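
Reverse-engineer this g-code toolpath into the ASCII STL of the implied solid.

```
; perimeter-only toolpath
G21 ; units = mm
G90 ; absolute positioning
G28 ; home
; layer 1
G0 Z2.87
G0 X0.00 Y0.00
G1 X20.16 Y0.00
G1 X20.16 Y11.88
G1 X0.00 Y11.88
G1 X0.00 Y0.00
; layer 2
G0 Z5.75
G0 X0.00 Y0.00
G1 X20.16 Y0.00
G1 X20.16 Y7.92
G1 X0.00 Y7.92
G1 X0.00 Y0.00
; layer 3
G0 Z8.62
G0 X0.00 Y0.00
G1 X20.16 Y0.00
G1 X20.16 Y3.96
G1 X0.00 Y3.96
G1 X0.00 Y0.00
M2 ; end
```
solid part
  facet normal 0.0000 0.0000 -1.0000
    outer loop
      vertex 20.16 15.84 0.00
      vertex 20.16 0.00 0.00
      vertex 0.00 0.00 0.00
    endloop
  endfacet
  facet normal 0.0000 0.0000 -1.0000
    outer loop
      vertex 0.00 15.84 0.00
      vertex 20.16 15.84 0.00
      vertex 0.00 0.00 0.00
    endloop
  endfacet
  facet normal 0.0000 -1.0000 0.0000
    outer loop
      vertex 0.00 0.00 0.00
      vertex 20.16 0.00 0.00
      vertex 20.16 0.00 11.49
    endloop
  endfacet
  facet normal 0.0000 -1.0000 0.0000
    outer loop
      vertex 0.00 0.00 0.00
      vertex 20.16 0.00 11.49
      vertex 0.00 0.00 11.49
    endloop
  endfacet
  facet normal 0.0000 0.5872 0.8095
    outer loop
      vertex 0.00 0.00 11.49
      vertex 20.16 0.00 11.49
      vertex 20.16 15.84 0.00
    endloop
  endfacet
  facet normal 0.0000 0.5872 0.8095
    outer loop
      vertex 0.00 0.00 11.49
      vertex 20.16 15.84 0.00
      vertex 0.00 15.84 0.00
    endloop
  endfacet
  facet normal -1.0000 0.0000 0.0000
    outer loop
      vertex 0.00 0.00 11.49
      vertex 0.00 15.84 0.00
      vertex 0.00 0.00 0.00
    endloop
  endfacet
  facet normal 1.0000 0.0000 0.0000
    outer loop
      vertex 20.16 0.00 0.00
      vertex 20.16 15.84 0.00
      vertex 20.16 0.00 11.49
    endloop
  endfacet
endsolid part

The G0 Z moves step by Δz≈2.87 mm. The G1 loops shrink linearly with z, so the solid tapers from its base footprint up to z≈11.5. Closing with a flat bottom cap and the tapered top and triangulating gives 8 facets — a wedge (ramp): 20.2 × 15.8 mm base, rising to 11.5 mm along the y=0 edge and sloping linearly to z=0 at y=15.8.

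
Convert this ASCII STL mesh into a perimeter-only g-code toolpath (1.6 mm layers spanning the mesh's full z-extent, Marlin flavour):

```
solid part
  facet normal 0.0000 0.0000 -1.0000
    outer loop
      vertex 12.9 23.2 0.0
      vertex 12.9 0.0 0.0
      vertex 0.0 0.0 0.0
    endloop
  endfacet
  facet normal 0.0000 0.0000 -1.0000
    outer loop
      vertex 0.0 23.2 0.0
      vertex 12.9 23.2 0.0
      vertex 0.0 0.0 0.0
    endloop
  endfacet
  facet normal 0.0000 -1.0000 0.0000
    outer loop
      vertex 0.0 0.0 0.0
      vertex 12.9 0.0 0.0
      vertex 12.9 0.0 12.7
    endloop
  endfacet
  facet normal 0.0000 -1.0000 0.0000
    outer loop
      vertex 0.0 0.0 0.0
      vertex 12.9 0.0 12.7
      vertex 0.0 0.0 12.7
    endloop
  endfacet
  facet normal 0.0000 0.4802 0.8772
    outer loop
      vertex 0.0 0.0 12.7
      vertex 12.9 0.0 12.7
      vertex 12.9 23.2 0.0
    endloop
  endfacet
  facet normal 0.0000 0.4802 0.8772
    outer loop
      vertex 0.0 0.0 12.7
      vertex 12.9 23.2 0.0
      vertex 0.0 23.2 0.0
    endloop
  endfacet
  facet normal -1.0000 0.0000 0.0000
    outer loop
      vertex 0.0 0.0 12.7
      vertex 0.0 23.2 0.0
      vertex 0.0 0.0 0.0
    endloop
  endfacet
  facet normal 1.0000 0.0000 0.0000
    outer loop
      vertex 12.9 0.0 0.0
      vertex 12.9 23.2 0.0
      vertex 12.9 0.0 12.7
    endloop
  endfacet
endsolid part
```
; perimeter-only toolpath
G21 ; units = mm
G90 ; absolute positioning
G28 ; home
; layer 1
G0 Z1.6
G0 X0.0 Y0.0
G1 X12.9 Y0.0
G1 X12.9 Y20.3
G1 X0.0 Y20.3
G1 X0.0 Y0.0
; layer 2
G0 Z3.2
G0 X0.0 Y0.0
G1 X12.9 Y0.0
G1 X12.9 Y17.4
G1 X0.0 Y17.4
G1 X0.0 Y0.0
; layer 3
G0 Z4.8
G0 X0.0 Y0.0
G1 X12.9 Y0.0
G1 X12.9 Y14.5
G1 X0.0 Y14.5
G1 X0.0 Y0.0
; layer 4
G0 Z6.3
G0 X0.0 Y0.0
G1 X12.9 Y0.0
G1 X12.9 Y11.6
G1 X0.0 Y11.6
G1 X0.0 Y0.0
; layer 5
G0 Z7.9
G0 X0.0 Y0.0
G1 X12.9 Y0.0
G1 X12.9 Y8.7
G1 X0.0 Y8.7
G1 X0.0 Y0.0
; layer 6
G0 Z9.5
G0 X0.0 Y0.0
G1 X12.9 Y0.0
G1 X12.9 Y5.8
G1 X0.0 Y5.8
G1 X0.0 Y0.0
; layer 7
G0 Z11.1
G0 X0.0 Y0.0
G1 X12.9 Y0.0
G1 X12.9 Y2.9
G1 X0.0 Y2.9
G1 X0.0 Y0.0
M2 ; end

The solid is a wedge (ramp): 12.9 × 23.2 mm base, rising to 12.7 mm along the y=0 edge and sloping linearly to z=0 at y=23.2. Slicing at Δz = 1.6 mm — 8 equal slices spanning the solid's height, so layer i sits at z = i·h/8 — gives 7 non-empty perimeters. Each is a 4-segment closed polygon; G0 lifts to the layer z and rapids to the start vertex, then G1 traces the edges. The cross-section shrinks linearly with z (the slice at the apex is degenerate and omitted).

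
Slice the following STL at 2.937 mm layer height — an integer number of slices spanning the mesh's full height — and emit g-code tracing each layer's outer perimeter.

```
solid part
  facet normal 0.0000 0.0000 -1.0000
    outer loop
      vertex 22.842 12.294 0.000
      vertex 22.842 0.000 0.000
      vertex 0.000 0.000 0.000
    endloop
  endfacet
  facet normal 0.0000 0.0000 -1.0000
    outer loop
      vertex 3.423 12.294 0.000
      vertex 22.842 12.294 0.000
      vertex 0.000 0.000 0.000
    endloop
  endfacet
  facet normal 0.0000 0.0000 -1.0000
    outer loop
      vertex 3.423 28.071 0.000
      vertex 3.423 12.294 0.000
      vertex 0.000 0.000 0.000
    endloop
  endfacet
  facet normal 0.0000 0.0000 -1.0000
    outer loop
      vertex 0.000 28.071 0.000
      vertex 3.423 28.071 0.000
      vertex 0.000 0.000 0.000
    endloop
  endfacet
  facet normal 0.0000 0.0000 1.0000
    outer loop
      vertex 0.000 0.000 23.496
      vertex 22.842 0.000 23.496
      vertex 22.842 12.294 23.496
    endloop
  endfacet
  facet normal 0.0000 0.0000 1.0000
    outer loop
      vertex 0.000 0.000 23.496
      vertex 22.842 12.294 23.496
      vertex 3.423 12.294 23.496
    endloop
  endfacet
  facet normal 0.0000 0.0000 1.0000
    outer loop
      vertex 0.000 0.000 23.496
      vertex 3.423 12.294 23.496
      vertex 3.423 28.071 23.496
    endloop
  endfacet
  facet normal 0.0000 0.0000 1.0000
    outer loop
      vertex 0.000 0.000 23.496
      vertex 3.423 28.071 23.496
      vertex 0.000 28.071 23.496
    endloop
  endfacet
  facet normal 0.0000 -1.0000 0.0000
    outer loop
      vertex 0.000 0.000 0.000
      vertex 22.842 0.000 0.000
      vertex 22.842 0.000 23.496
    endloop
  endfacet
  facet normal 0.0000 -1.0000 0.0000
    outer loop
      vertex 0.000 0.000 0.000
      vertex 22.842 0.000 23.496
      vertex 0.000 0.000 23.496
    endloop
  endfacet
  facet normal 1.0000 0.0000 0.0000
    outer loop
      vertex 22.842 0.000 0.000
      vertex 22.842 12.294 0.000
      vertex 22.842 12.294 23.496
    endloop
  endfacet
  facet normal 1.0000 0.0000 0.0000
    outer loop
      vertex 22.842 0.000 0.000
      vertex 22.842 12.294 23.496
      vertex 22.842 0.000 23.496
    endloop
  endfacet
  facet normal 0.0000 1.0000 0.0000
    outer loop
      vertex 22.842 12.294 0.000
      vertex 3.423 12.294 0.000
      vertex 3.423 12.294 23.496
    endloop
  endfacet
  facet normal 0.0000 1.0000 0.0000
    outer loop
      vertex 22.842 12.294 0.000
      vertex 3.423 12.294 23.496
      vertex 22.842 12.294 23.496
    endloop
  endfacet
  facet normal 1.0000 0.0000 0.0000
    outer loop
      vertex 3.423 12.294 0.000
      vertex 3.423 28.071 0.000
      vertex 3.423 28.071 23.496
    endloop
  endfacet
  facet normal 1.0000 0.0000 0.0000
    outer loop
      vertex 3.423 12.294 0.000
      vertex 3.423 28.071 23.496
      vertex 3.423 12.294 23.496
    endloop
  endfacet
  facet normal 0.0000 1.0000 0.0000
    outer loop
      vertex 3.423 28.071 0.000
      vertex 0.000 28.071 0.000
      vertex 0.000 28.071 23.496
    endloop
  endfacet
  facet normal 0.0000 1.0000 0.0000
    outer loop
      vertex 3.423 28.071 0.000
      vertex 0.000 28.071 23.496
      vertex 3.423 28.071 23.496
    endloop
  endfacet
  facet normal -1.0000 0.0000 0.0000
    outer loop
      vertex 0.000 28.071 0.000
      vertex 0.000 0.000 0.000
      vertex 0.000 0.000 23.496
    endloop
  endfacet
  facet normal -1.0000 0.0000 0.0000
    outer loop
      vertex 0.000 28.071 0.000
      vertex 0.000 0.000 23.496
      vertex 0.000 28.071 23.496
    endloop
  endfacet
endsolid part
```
; perimeter-only toolpath
G21 ; units = mm
G90 ; absolute positioning
G28 ; home
; layer 1
G0 Z2.937
G0 X0.000 Y0.000
G1 X22.842 Y0.000
G1 X22.842 Y12.294
G1 X3.423 Y12.294
G1 X3.423 Y28.071
G1 X0.000 Y28.071
G1 X0.000 Y0.000
; layer 2
G0 Z5.874
G0 X0.000 Y0.000
G1 X22.842 Y0.000
G1 X22.842 Y12.294
G1 X3.423 Y12.294
G1 X3.423 Y28.071
G1 X0.000 Y28.071
G1 X0.000 Y0.000
; layer 3
G0 Z8.811
G0 X0.000 Y0.000
G1 X22.842 Y0.000
G1 X22.842 Y12.294
G1 X3.423 Y12.294
G1 X3.423 Y28.071
G1 X0.000 Y28.071
G1 X0.000 Y0.000
; layer 4
G0 Z11.748
G0 X0.000 Y0.000
G1 X22.842 Y0.000
G1 X22.842 Y12.294
G1 X3.423 Y12.294
G1 X3.423 Y28.071
G1 X0.000 Y28.071
G1 X0.000 Y0.000
; layer 5
G0 Z14.685
G0 X0.000 Y0.000
G1 X22.842 Y0.000
G1 X22.842 Y12.294
G1 X3.423 Y12.294
G1 X3.423 Y28.071
G1 X0.000 Y28.071
G1 X0.000 Y0.000
; layer 6
G0 Z17.622
G0 X0.000 Y0.000
G1 X22.842 Y0.000
G1 X22.842 Y12.294
G1 X3.423 Y12.294
G1 X3.423 Y28.071
G1 X0.000 Y28.071
G1 X0.000 Y0.000
; layer 7
G0 Z20.559
G0 X0.000 Y0.000
G1 X22.842 Y0.000
G1 X22.842 Y12.294
G1 X3.423 Y12.294
G1 X3.423 Y28.071
G1 X0.000 Y28.071
G1 X0.000 Y0.000
; layer 8
G0 Z23.496
G0 X0.000 Y0.000
G1 X22.842 Y0.000
G1 X22.842 Y12.294
G1 X3.423 Y12.294
G1 X3.423 Y28.071
G1 X0.000 Y28.071
G1 X0.000 Y0.000
M2 ; end

The solid is an L-shaped prism: outer 22.8 × 28.1 mm, arm thicknesses ≈ 12.3 mm (horizontal) and 3.42 mm (vertical), extruded 23.5 mm in z. Slicing at Δz = 2.937 mm — 8 equal slices spanning the solid's height, so layer i sits at z = i·h/8 — gives 8 non-empty perimeters. Each is a 6-segment closed polygon; G0 lifts to the layer z and rapids to the start vertex, then G1 traces the edges.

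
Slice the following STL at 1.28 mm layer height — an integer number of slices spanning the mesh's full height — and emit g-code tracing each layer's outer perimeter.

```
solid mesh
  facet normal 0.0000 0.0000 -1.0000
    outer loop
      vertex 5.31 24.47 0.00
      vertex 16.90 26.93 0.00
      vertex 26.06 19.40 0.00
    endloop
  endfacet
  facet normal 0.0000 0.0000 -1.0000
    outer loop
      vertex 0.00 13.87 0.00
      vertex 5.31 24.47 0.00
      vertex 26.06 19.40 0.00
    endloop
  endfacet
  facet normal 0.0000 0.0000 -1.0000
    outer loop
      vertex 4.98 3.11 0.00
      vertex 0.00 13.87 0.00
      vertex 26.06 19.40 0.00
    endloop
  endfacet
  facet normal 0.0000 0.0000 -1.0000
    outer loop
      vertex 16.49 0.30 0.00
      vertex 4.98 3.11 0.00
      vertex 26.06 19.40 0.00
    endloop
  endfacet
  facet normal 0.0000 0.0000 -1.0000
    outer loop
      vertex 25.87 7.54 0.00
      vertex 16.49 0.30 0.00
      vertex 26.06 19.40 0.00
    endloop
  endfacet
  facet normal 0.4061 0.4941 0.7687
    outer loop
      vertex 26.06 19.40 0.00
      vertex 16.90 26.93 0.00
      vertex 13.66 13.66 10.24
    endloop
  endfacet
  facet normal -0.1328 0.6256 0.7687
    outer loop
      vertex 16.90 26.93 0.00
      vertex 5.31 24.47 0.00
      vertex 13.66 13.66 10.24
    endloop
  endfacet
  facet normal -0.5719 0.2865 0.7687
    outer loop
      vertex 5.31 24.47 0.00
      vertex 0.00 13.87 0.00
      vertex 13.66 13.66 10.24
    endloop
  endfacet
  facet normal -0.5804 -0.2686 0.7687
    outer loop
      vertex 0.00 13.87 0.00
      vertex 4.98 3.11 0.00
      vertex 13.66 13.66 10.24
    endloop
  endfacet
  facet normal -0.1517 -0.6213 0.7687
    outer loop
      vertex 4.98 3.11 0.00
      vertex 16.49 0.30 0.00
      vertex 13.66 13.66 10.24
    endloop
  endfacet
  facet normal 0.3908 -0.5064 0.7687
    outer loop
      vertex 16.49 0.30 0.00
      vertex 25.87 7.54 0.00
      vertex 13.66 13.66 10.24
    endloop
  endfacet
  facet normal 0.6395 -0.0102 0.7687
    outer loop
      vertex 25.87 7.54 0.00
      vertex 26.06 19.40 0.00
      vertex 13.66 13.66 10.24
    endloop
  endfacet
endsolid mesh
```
; perimeter-only toolpath
G21 ; units = mm
G90 ; absolute positioning
G28 ; home
; layer 1
G0 Z1.28
G0 X24.51 Y18.68
G1 X16.49 Y25.27
G1 X6.35 Y23.12
G1 X1.71 Y13.84
G1 X6.06 Y4.43
G1 X16.14 Y1.97
G1 X24.34 Y8.30
G1 X24.51 Y18.68
; layer 2
G0 Z2.56
G0 X22.96 Y17.96
G1 X16.09 Y23.61
G1 X7.40 Y21.77
G1 X3.42 Y13.82
G1 X7.15 Y5.75
G1 X15.78 Y3.64
G1 X22.82 Y9.07
G1 X22.96 Y17.96
; layer 3
G0 Z3.84
G0 X21.41 Y17.25
G1 X15.69 Y21.95
G1 X8.44 Y20.42
G1 X5.12 Y13.79
G1 X8.24 Y7.07
G1 X15.43 Y5.31
G1 X21.29 Y9.84
G1 X21.41 Y17.25
; layer 4
G0 Z5.12
G0 X19.86 Y16.53
G1 X15.28 Y20.30
G1 X9.48 Y19.06
G1 X6.83 Y13.77
G1 X9.32 Y8.38
G1 X15.07 Y6.98
G1 X19.77 Y10.60
G1 X19.86 Y16.53
; layer 5
G0 Z6.40
G0 X18.31 Y15.81
G1 X14.88 Y18.64
G1 X10.53 Y17.71
G1 X8.54 Y13.74
G1 X10.40 Y9.70
G1 X14.72 Y8.65
G1 X18.24 Y11.37
G1 X18.31 Y15.81
; layer 6
G0 Z7.68
G0 X16.76 Y15.10
G1 X14.47 Y16.98
G1 X11.57 Y16.36
G1 X10.25 Y13.71
G1 X11.49 Y11.02
G1 X14.37 Y10.32
G1 X16.71 Y12.13
G1 X16.76 Y15.10
; layer 7
G0 Z8.96
G0 X15.21 Y14.38
G1 X14.07 Y15.32
G1 X12.62 Y15.01
G1 X11.95 Y13.69
G1 X12.58 Y12.34
G1 X14.01 Y11.99
G1 X15.19 Y12.90
G1 X15.21 Y14.38
M2 ; end

The solid is a regular 7-sided pyramid, base circumscribed radius ≈ 13.7 mm, apex at z ≈ 10.2 mm. Slicing at Δz = 1.28 mm — 8 equal slices spanning the solid's height, so layer i sits at z = i·h/8 — gives 7 non-empty perimeters. Each is a 7-segment closed polygon; G0 lifts to the layer z and rapids to the start vertex, then G1 traces the edges. The cross-section shrinks linearly with z (the slice at the apex is degenerate and omitted).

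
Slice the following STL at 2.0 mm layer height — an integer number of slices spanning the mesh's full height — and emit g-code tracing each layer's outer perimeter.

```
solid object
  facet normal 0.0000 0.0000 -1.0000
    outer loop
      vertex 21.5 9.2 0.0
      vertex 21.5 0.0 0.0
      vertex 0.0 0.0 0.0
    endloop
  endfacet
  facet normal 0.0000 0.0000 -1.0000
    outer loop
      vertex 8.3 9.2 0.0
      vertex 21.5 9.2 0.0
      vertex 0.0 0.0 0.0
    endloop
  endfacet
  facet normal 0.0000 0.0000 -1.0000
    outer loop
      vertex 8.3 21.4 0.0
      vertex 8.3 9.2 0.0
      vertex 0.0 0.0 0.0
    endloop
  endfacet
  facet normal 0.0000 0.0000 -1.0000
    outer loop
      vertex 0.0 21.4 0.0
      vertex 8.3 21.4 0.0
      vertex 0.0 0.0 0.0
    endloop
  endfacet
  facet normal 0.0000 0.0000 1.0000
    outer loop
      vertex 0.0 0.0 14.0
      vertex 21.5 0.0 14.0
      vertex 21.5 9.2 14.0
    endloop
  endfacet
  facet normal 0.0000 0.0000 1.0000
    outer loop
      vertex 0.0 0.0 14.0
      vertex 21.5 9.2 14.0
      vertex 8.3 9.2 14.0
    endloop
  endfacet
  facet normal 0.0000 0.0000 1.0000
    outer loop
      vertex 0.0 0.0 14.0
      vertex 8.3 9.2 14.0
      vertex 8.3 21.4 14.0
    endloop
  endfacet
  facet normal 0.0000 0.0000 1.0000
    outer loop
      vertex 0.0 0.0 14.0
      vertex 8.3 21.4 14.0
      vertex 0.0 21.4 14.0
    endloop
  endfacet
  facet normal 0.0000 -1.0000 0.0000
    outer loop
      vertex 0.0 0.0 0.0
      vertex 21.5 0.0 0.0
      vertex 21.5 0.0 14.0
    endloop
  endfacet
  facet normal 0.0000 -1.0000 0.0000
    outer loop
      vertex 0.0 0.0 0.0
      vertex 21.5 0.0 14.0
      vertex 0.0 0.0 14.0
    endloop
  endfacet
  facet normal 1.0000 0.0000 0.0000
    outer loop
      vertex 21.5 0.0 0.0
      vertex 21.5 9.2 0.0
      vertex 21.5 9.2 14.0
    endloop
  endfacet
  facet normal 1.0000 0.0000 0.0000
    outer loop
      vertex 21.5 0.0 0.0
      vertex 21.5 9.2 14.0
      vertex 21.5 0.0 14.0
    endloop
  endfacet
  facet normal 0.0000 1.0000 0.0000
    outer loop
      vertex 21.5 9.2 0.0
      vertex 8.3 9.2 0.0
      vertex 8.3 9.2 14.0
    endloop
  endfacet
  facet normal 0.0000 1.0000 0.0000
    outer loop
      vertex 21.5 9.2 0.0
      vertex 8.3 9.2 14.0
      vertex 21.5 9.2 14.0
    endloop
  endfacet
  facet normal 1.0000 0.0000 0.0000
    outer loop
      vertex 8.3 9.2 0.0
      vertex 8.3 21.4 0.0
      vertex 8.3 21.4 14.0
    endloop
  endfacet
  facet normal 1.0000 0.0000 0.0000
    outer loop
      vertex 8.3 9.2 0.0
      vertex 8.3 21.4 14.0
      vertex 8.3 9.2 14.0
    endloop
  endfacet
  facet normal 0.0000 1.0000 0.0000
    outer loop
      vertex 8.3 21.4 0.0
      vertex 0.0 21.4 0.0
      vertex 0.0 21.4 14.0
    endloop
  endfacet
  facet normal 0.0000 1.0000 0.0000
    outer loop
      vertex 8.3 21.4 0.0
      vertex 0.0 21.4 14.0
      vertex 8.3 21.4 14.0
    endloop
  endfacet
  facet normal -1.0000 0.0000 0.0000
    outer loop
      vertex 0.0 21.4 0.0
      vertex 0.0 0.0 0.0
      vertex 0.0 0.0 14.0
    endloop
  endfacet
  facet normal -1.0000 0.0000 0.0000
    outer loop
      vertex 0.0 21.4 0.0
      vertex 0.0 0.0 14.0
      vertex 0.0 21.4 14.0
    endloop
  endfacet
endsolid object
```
; perimeter-only toolpath
G21 ; units = mm
G90 ; absolute positioning
G28 ; home
; layer 1
G0 Z2.0
G0 X0.0 Y0.0
G1 X21.5 Y0.0
G1 X21.5 Y9.2
G1 X8.3 Y9.2
G1 X8.3 Y21.4
G1 X0.0 Y21.4
G1 X0.0 Y0.0
; layer 2
G0 Z4.0
G0 X0.0 Y0.0
G1 X21.5 Y0.0
G1 X21.5 Y9.2
G1 X8.3 Y9.2
G1 X8.3 Y21.4
G1 X0.0 Y21.4
G1 X0.0 Y0.0
; layer 3
G0 Z6.0
G0 X0.0 Y0.0
G1 X21.5 Y0.0
G1 X21.5 Y9.2
G1 X8.3 Y9.2
G1 X8.3 Y21.4
G1 X0.0 Y21.4
G1 X0.0 Y0.0
; layer 4
G0 Z8.0
G0 X0.0 Y0.0
G1 X21.5 Y0.0
G1 X21.5 Y9.2
G1 X8.3 Y9.2
G1 X8.3 Y21.4
G1 X0.0 Y21.4
G1 X0.0 Y0.0
; layer 5
G0 Z10.0
G0 X0.0 Y0.0
G1 X21.5 Y0.0
G1 X21.5 Y9.2
G1 X8.3 Y9.2
G1 X8.3 Y21.4
G1 X0.0 Y21.4
G1 X0.0 Y0.0
; layer 6
G0 Z12.0
G0 X0.0 Y0.0
G1 X21.5 Y0.0
G1 X21.5 Y9.2
G1 X8.3 Y9.2
G1 X8.3 Y21.4
G1 X0.0 Y21.4
G1 X0.0 Y0.0
; layer 7
G0 Z14.0
G0 X0.0 Y0.0
G1 X21.5 Y0.0
G1 X21.5 Y9.2
G1 X8.3 Y9.2
G1 X8.3 Y21.4
G1 X0.0 Y21.4
G1 X0.0 Y0.0
M2 ; end

The solid is an L-shaped prism: outer 21.5 × 21.4 mm, arm thicknesses ≈ 9.2 mm (horizontal) and 8.3 mm (vertical), extruded 14 mm in z. Slicing at Δz = 2.0 mm — 7 equal slices spanning the solid's height, so layer i sits at z = i·h/7 — gives 7 non-empty perimeters. Each is a 6-segment closed polygon; G0 lifts to the layer z and rapids to the start vertex, then G1 traces the edges.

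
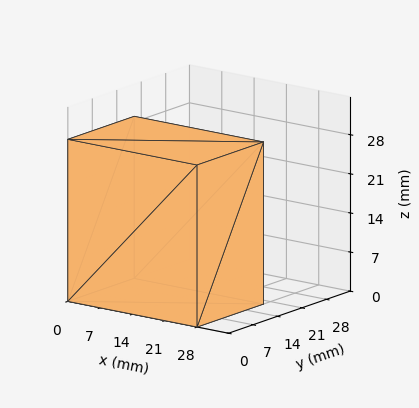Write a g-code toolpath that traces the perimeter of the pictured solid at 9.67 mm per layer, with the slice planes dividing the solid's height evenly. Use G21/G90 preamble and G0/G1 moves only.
Reading the render: the shape is a rectangular box, roughly 28 × 19 mm footprint and 29 mm tall (dimensions read to the nearest mm from the axis ticks). For the g-code, the solid's height is divided into equal slices at the stated Δz and each level perimeter traced with G1 moves after a G0 lift.

; perimeter-only toolpath
G21 ; units = mm
G90 ; absolute positioning
G28 ; home
; layer 1
G0 Z9.67
G0 X0.00 Y0.00
G1 X28.00 Y0.00
G1 X28.00 Y19.00
G1 X0.00 Y19.00
G1 X0.00 Y0.00
; layer 2
G0 Z19.33
G0 X0.00 Y0.00
G1 X28.00 Y0.00
G1 X28.00 Y19.00
G1 X0.00 Y19.00
G1 X0.00 Y0.00
; layer 3
G0 Z29.00
G0 X0.00 Y0.00
G1 X28.00 Y0.00
G1 X28.00 Y19.00
G1 X0.00 Y19.00
G1 X0.00 Y0.00
M2 ; end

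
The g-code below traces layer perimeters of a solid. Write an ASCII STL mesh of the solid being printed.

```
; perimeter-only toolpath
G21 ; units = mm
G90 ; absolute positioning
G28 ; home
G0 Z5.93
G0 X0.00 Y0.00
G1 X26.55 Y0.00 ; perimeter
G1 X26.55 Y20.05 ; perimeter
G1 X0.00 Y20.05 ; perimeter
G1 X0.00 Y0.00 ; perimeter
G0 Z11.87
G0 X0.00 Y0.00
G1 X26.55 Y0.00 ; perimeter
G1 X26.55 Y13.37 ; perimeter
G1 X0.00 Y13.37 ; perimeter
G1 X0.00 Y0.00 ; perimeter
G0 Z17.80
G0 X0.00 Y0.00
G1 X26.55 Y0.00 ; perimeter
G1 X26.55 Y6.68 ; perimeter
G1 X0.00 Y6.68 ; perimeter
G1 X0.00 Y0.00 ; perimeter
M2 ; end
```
solid part
  facet normal 0.0000 0.0000 -1.0000
    outer loop
      vertex 26.55 26.73 0.00
      vertex 26.55 0.00 0.00
      vertex 0.00 0.00 0.00
    endloop
  endfacet
  facet normal 0.0000 0.0000 -1.0000
    outer loop
      vertex 0.00 26.73 0.00
      vertex 26.55 26.73 0.00
      vertex 0.00 0.00 0.00
    endloop
  endfacet
  facet normal 0.0000 -1.0000 0.0000
    outer loop
      vertex 0.00 0.00 0.00
      vertex 26.55 0.00 0.00
      vertex 26.55 0.00 23.74
    endloop
  endfacet
  facet normal 0.0000 -1.0000 0.0000
    outer loop
      vertex 0.00 0.00 0.00
      vertex 26.55 0.00 23.74
      vertex 0.00 0.00 23.74
    endloop
  endfacet
  facet normal 0.0000 0.6641 0.7477
    outer loop
      vertex 0.00 0.00 23.74
      vertex 26.55 0.00 23.74
      vertex 26.55 26.73 0.00
    endloop
  endfacet
  facet normal 0.0000 0.6641 0.7477
    outer loop
      vertex 0.00 0.00 23.74
      vertex 26.55 26.73 0.00
      vertex 0.00 26.73 0.00
    endloop
  endfacet
  facet normal -1.0000 0.0000 0.0000
    outer loop
      vertex 0.00 0.00 23.74
      vertex 0.00 26.73 0.00
      vertex 0.00 0.00 0.00
    endloop
  endfacet
  facet normal 1.0000 0.0000 0.0000
    outer loop
      vertex 26.55 0.00 0.00
      vertex 26.55 26.73 0.00
      vertex 26.55 0.00 23.74
    endloop
  endfacet
endsolid part

The G0 Z moves step by Δz≈5.93 mm. The G1 loops shrink linearly with z, so the solid tapers from its base footprint up to z≈23.7. Closing with a flat bottom cap and the tapered top and triangulating gives 8 facets — a wedge (ramp): 26.6 × 26.7 mm base, rising to 23.7 mm along the y=0 edge and sloping linearly to z=0 at y=26.7.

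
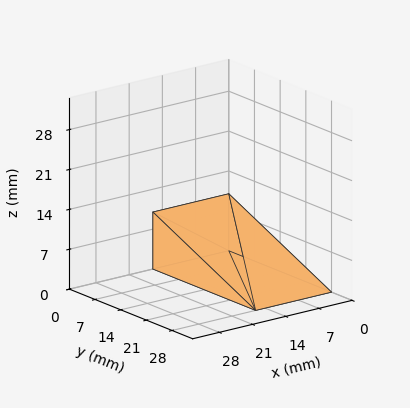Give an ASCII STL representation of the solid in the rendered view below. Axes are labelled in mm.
Reading the render: the shape is a wedge (ramp): 16 × 28 mm base, rising to 10 mm along the y=0 edge and sloping linearly to z=0 at y=28 (dimensions read to the nearest mm from the axis ticks). For the STL, each face is triangulated and given an outward normal.

solid part
  facet normal 0.0000 0.0000 -1.0000
    outer loop
      vertex 16.000 28.000 0.000
      vertex 16.000 0.000 0.000
      vertex 0.000 0.000 0.000
    endloop
  endfacet
  facet normal 0.0000 0.0000 -1.0000
    outer loop
      vertex 0.000 28.000 0.000
      vertex 16.000 28.000 0.000
      vertex 0.000 0.000 0.000
    endloop
  endfacet
  facet normal 0.0000 -1.0000 0.0000
    outer loop
      vertex 0.000 0.000 0.000
      vertex 16.000 0.000 0.000
      vertex 16.000 0.000 10.000
    endloop
  endfacet
  facet normal 0.0000 -1.0000 0.0000
    outer loop
      vertex 0.000 0.000 0.000
      vertex 16.000 0.000 10.000
      vertex 0.000 0.000 10.000
    endloop
  endfacet
  facet normal 0.0000 0.3363 0.9417
    outer loop
      vertex 0.000 0.000 10.000
      vertex 16.000 0.000 10.000
      vertex 16.000 28.000 0.000
    endloop
  endfacet
  facet normal 0.0000 0.3363 0.9417
    outer loop
      vertex 0.000 0.000 10.000
      vertex 16.000 28.000 0.000
      vertex 0.000 28.000 0.000
    endloop
  endfacet
  facet normal -1.0000 0.0000 0.0000
    outer loop
      vertex 0.000 0.000 10.000
      vertex 0.000 28.000 0.000
      vertex 0.000 0.000 0.000
    endloop
  endfacet
  facet normal 1.0000 0.0000 0.0000
    outer loop
      vertex 16.000 0.000 0.000
      vertex 16.000 28.000 0.000
      vertex 16.000 0.000 10.000
    endloop
  endfacet
endsolid part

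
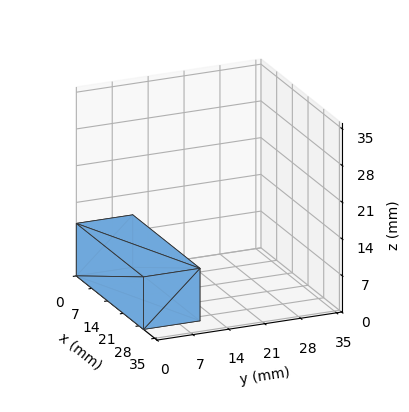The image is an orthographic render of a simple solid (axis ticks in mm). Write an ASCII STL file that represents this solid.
Reading the render: the shape is a rectangular box, roughly 30 × 11 mm footprint and 10 mm tall (dimensions read to the nearest mm from the axis ticks). For the STL, each face is triangulated and given an outward normal.

solid part
  facet normal 0.0000 0.0000 -1.0000
    outer loop
      vertex 30.000 11.000 0.000
      vertex 30.000 0.000 0.000
      vertex 0.000 0.000 0.000
    endloop
  endfacet
  facet normal 0.0000 0.0000 -1.0000
    outer loop
      vertex 0.000 11.000 0.000
      vertex 30.000 11.000 0.000
      vertex 0.000 0.000 0.000
    endloop
  endfacet
  facet normal 0.0000 0.0000 1.0000
    outer loop
      vertex 0.000 0.000 10.000
      vertex 30.000 0.000 10.000
      vertex 30.000 11.000 10.000
    endloop
  endfacet
  facet normal 0.0000 0.0000 1.0000
    outer loop
      vertex 0.000 0.000 10.000
      vertex 30.000 11.000 10.000
      vertex 0.000 11.000 10.000
    endloop
  endfacet
  facet normal 0.0000 -1.0000 0.0000
    outer loop
      vertex 0.000 0.000 0.000
      vertex 30.000 0.000 0.000
      vertex 30.000 0.000 10.000
    endloop
  endfacet
  facet normal 0.0000 -1.0000 0.0000
    outer loop
      vertex 0.000 0.000 0.000
      vertex 30.000 0.000 10.000
      vertex 0.000 0.000 10.000
    endloop
  endfacet
  facet normal 0.0000 1.0000 0.0000
    outer loop
      vertex 30.000 11.000 10.000
      vertex 30.000 11.000 0.000
      vertex 0.000 11.000 0.000
    endloop
  endfacet
  facet normal 0.0000 1.0000 0.0000
    outer loop
      vertex 0.000 11.000 10.000
      vertex 30.000 11.000 10.000
      vertex 0.000 11.000 0.000
    endloop
  endfacet
  facet normal -1.0000 0.0000 0.0000
    outer loop
      vertex 0.000 11.000 10.000
      vertex 0.000 11.000 0.000
      vertex 0.000 0.000 0.000
    endloop
  endfacet
  facet normal -1.0000 0.0000 0.0000
    outer loop
      vertex 0.000 0.000 10.000
      vertex 0.000 11.000 10.000
      vertex 0.000 0.000 0.000
    endloop
  endfacet
  facet normal 1.0000 0.0000 0.0000
    outer loop
      vertex 30.000 0.000 0.000
      vertex 30.000 11.000 0.000
      vertex 30.000 11.000 10.000
    endloop
  endfacet
  facet normal 1.0000 0.0000 0.0000
    outer loop
      vertex 30.000 0.000 0.000
      vertex 30.000 11.000 10.000
      vertex 30.000 0.000 10.000
    endloop
  endfacet
endsolid part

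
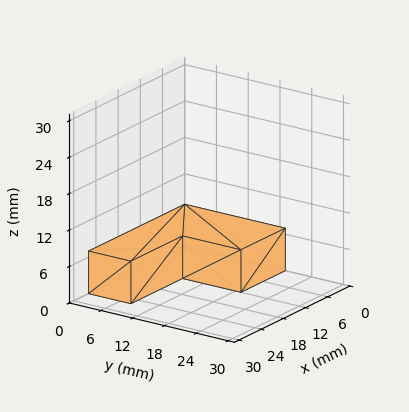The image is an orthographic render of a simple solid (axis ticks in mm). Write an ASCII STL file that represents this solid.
Reading the render: the shape is an L-shaped prism: outer 26 × 19 mm, arm thicknesses ≈ 8 mm (horizontal) and 12 mm (vertical), extruded 7 mm in z (dimensions read to the nearest mm from the axis ticks). For the STL, each face is triangulated and given an outward normal.

solid part
  facet normal 0.0000 0.0000 -1.0000
    outer loop
      vertex 26.00 8.00 0.00
      vertex 26.00 0.00 0.00
      vertex 0.00 0.00 0.00
    endloop
  endfacet
  facet normal 0.0000 0.0000 -1.0000
    outer loop
      vertex 12.00 8.00 0.00
      vertex 26.00 8.00 0.00
      vertex 0.00 0.00 0.00
    endloop
  endfacet
  facet normal 0.0000 0.0000 -1.0000
    outer loop
      vertex 12.00 19.00 0.00
      vertex 12.00 8.00 0.00
      vertex 0.00 0.00 0.00
    endloop
  endfacet
  facet normal 0.0000 0.0000 -1.0000
    outer loop
      vertex 0.00 19.00 0.00
      vertex 12.00 19.00 0.00
      vertex 0.00 0.00 0.00
    endloop
  endfacet
  facet normal 0.0000 0.0000 1.0000
    outer loop
      vertex 0.00 0.00 7.00
      vertex 26.00 0.00 7.00
      vertex 26.00 8.00 7.00
    endloop
  endfacet
  facet normal 0.0000 0.0000 1.0000
    outer loop
      vertex 0.00 0.00 7.00
      vertex 26.00 8.00 7.00
      vertex 12.00 8.00 7.00
    endloop
  endfacet
  facet normal 0.0000 0.0000 1.0000
    outer loop
      vertex 0.00 0.00 7.00
      vertex 12.00 8.00 7.00
      vertex 12.00 19.00 7.00
    endloop
  endfacet
  facet normal 0.0000 0.0000 1.0000
    outer loop
      vertex 0.00 0.00 7.00
      vertex 12.00 19.00 7.00
      vertex 0.00 19.00 7.00
    endloop
  endfacet
  facet normal 0.0000 -1.0000 0.0000
    outer loop
      vertex 0.00 0.00 0.00
      vertex 26.00 0.00 0.00
      vertex 26.00 0.00 7.00
    endloop
  endfacet
  facet normal 0.0000 -1.0000 0.0000
    outer loop
      vertex 0.00 0.00 0.00
      vertex 26.00 0.00 7.00
      vertex 0.00 0.00 7.00
    endloop
  endfacet
  facet normal 1.0000 0.0000 0.0000
    outer loop
      vertex 26.00 0.00 0.00
      vertex 26.00 8.00 0.00
      vertex 26.00 8.00 7.00
    endloop
  endfacet
  facet normal 1.0000 0.0000 0.0000
    outer loop
      vertex 26.00 0.00 0.00
      vertex 26.00 8.00 7.00
      vertex 26.00 0.00 7.00
    endloop
  endfacet
  facet normal 0.0000 1.0000 0.0000
    outer loop
      vertex 26.00 8.00 0.00
      vertex 12.00 8.00 0.00
      vertex 12.00 8.00 7.00
    endloop
  endfacet
  facet normal 0.0000 1.0000 0.0000
    outer loop
      vertex 26.00 8.00 0.00
      vertex 12.00 8.00 7.00
      vertex 26.00 8.00 7.00
    endloop
  endfacet
  facet normal 1.0000 0.0000 0.0000
    outer loop
      vertex 12.00 8.00 0.00
      vertex 12.00 19.00 0.00
      vertex 12.00 19.00 7.00
    endloop
  endfacet
  facet normal 1.0000 0.0000 0.0000
    outer loop
      vertex 12.00 8.00 0.00
      vertex 12.00 19.00 7.00
      vertex 12.00 8.00 7.00
    endloop
  endfacet
  facet normal 0.0000 1.0000 0.0000
    outer loop
      vertex 12.00 19.00 0.00
      vertex 0.00 19.00 0.00
      vertex 0.00 19.00 7.00
    endloop
  endfacet
  facet normal 0.0000 1.0000 0.0000
    outer loop
      vertex 12.00 19.00 0.00
      vertex 0.00 19.00 7.00
      vertex 12.00 19.00 7.00
    endloop
  endfacet
  facet normal -1.0000 0.0000 0.0000
    outer loop
      vertex 0.00 19.00 0.00
      vertex 0.00 0.00 0.00
      vertex 0.00 0.00 7.00
    endloop
  endfacet
  facet normal -1.0000 0.0000 0.0000
    outer loop
      vertex 0.00 19.00 0.00
      vertex 0.00 0.00 7.00
      vertex 0.00 19.00 7.00
    endloop
  endfacet
endsolid part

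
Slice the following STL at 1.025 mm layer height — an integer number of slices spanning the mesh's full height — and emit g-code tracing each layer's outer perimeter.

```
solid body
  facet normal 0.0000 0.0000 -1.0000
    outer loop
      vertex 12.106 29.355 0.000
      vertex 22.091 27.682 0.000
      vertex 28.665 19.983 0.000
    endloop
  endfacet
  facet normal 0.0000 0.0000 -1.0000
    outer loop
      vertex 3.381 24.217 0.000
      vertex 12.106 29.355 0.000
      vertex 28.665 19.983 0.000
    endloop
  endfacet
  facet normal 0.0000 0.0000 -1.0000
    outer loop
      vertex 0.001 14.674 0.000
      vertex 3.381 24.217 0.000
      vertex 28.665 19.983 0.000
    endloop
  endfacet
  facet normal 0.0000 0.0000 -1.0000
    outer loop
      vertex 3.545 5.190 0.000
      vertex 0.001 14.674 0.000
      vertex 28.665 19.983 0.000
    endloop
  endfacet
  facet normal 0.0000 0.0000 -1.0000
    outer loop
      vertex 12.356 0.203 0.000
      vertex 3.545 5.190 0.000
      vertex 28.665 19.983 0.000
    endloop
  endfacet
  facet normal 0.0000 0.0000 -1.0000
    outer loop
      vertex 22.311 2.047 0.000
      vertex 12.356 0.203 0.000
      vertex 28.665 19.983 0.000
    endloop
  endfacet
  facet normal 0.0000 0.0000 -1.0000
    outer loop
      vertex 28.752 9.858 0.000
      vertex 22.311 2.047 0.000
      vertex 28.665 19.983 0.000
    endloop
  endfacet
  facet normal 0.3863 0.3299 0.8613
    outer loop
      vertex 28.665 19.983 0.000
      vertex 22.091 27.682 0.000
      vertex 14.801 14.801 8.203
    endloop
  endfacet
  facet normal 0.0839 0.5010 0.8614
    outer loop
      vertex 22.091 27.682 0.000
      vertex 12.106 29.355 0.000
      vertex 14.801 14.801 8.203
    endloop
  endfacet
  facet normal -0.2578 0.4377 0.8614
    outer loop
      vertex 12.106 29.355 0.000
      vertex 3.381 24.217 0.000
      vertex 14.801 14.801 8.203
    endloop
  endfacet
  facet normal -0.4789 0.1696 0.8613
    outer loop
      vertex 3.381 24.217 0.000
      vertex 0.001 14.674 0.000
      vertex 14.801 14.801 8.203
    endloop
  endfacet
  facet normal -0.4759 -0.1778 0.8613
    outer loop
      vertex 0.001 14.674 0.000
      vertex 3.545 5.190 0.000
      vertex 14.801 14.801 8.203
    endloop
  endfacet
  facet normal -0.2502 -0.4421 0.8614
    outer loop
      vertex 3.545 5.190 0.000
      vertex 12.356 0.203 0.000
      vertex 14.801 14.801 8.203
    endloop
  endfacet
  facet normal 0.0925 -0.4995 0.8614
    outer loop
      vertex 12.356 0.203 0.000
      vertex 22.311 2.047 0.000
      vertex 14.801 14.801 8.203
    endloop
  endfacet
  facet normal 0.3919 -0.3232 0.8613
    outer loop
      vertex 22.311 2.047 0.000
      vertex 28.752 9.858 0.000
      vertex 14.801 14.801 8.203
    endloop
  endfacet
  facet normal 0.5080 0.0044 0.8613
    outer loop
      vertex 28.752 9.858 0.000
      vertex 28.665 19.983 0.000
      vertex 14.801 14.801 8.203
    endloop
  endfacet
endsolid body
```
; perimeter-only toolpath
G21 ; units = mm
G90 ; absolute positioning
G28 ; home
; layer 1
G0 Z1.025
G0 X26.932 Y19.335
G1 X21.180 Y26.072
G1 X12.443 Y27.536
G1 X4.808 Y23.040
G1 X1.851 Y14.690
G1 X4.952 Y6.391
G1 X12.662 Y2.028
G1 X21.372 Y3.641
G1 X27.008 Y10.476
G1 X26.932 Y19.335
; layer 2
G0 Z2.051
G0 X25.199 Y18.688
G1 X20.268 Y24.462
G1 X12.780 Y25.716
G1 X6.236 Y21.863
G1 X3.701 Y14.706
G1 X6.359 Y7.593
G1 X12.967 Y3.853
G1 X20.433 Y5.236
G1 X25.264 Y11.094
G1 X25.199 Y18.688
; layer 3
G0 Z3.076
G0 X23.466 Y18.040
G1 X19.357 Y22.852
G1 X13.117 Y23.897
G1 X7.663 Y20.686
G1 X5.551 Y14.722
G1 X7.766 Y8.794
G1 X13.273 Y5.677
G1 X19.495 Y6.830
G1 X23.520 Y11.712
G1 X23.466 Y18.040
; layer 4
G0 Z4.101
G0 X21.733 Y17.392
G1 X18.446 Y21.241
G1 X13.454 Y22.078
G1 X9.091 Y19.509
G1 X7.401 Y14.738
G1 X9.173 Y9.995
G1 X13.579 Y7.502
G1 X18.556 Y8.424
G1 X21.776 Y12.329
G1 X21.733 Y17.392
; layer 5
G0 Z5.127
G0 X20.000 Y16.744
G1 X17.535 Y19.631
G1 X13.790 Y20.259
G1 X10.518 Y18.332
G1 X9.251 Y14.753
G1 X10.580 Y11.197
G1 X13.884 Y9.327
G1 X17.617 Y10.018
G1 X20.033 Y12.947
G1 X20.000 Y16.744
; layer 6
G0 Z6.152
G0 X18.267 Y16.096
G1 X16.623 Y18.021
G1 X14.127 Y18.439
G1 X11.946 Y17.155
G1 X11.101 Y14.769
G1 X11.987 Y12.398
G1 X14.190 Y11.152
G1 X16.678 Y11.612
G1 X18.289 Y13.565
G1 X18.267 Y16.096
; layer 7
G0 Z7.178
G0 X16.534 Y15.449
G1 X15.712 Y16.411
G1 X14.464 Y16.620
G1 X13.373 Y15.978
G1 X12.951 Y14.785
G1 X13.394 Y13.600
G1 X14.495 Y12.976
G1 X15.740 Y13.207
G1 X16.545 Y14.183
G1 X16.534 Y15.449
M2 ; end

The solid is a regular 9-sided pyramid, base circumscribed radius ≈ 14.8 mm, apex at z ≈ 8.2 mm. Slicing at Δz = 1.025 mm — 8 equal slices spanning the solid's height, so layer i sits at z = i·h/8 — gives 7 non-empty perimeters. Each is a 9-segment closed polygon; G0 lifts to the layer z and rapids to the start vertex, then G1 traces the edges. The cross-section shrinks linearly with z (the slice at the apex is degenerate and omitted).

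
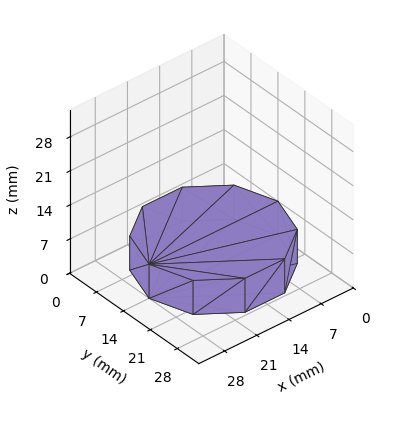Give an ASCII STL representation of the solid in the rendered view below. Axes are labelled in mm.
Reading the render: the shape is a regular 10-sided prism (a cylinder approximated with 10 flat sides), circumscribed radius ≈ 14 mm, height ≈ 7 mm (dimensions read to the nearest mm from the axis ticks). For the STL, each face is triangulated and given an outward normal.

solid part
  facet normal 0.0000 0.0000 -1.0000
    outer loop
      vertex 18.326 27.315 0.000
      vertex 25.326 22.229 0.000
      vertex 28.000 14.000 0.000
    endloop
  endfacet
  facet normal 0.0000 0.0000 -1.0000
    outer loop
      vertex 9.674 27.315 0.000
      vertex 18.326 27.315 0.000
      vertex 28.000 14.000 0.000
    endloop
  endfacet
  facet normal 0.0000 0.0000 -1.0000
    outer loop
      vertex 2.674 22.229 0.000
      vertex 9.674 27.315 0.000
      vertex 28.000 14.000 0.000
    endloop
  endfacet
  facet normal 0.0000 0.0000 -1.0000
    outer loop
      vertex 0.000 14.000 0.000
      vertex 2.674 22.229 0.000
      vertex 28.000 14.000 0.000
    endloop
  endfacet
  facet normal 0.0000 0.0000 -1.0000
    outer loop
      vertex 2.674 5.771 0.000
      vertex 0.000 14.000 0.000
      vertex 28.000 14.000 0.000
    endloop
  endfacet
  facet normal 0.0000 0.0000 -1.0000
    outer loop
      vertex 9.674 0.685 0.000
      vertex 2.674 5.771 0.000
      vertex 28.000 14.000 0.000
    endloop
  endfacet
  facet normal 0.0000 0.0000 -1.0000
    outer loop
      vertex 18.326 0.685 0.000
      vertex 9.674 0.685 0.000
      vertex 28.000 14.000 0.000
    endloop
  endfacet
  facet normal 0.0000 0.0000 -1.0000
    outer loop
      vertex 25.326 5.771 0.000
      vertex 18.326 0.685 0.000
      vertex 28.000 14.000 0.000
    endloop
  endfacet
  facet normal 0.0000 0.0000 1.0000
    outer loop
      vertex 28.000 14.000 7.000
      vertex 25.326 22.229 7.000
      vertex 18.326 27.315 7.000
    endloop
  endfacet
  facet normal 0.0000 0.0000 1.0000
    outer loop
      vertex 28.000 14.000 7.000
      vertex 18.326 27.315 7.000
      vertex 9.674 27.315 7.000
    endloop
  endfacet
  facet normal 0.0000 0.0000 1.0000
    outer loop
      vertex 28.000 14.000 7.000
      vertex 9.674 27.315 7.000
      vertex 2.674 22.229 7.000
    endloop
  endfacet
  facet normal 0.0000 0.0000 1.0000
    outer loop
      vertex 28.000 14.000 7.000
      vertex 2.674 22.229 7.000
      vertex 0.000 14.000 7.000
    endloop
  endfacet
  facet normal 0.0000 0.0000 1.0000
    outer loop
      vertex 28.000 14.000 7.000
      vertex 0.000 14.000 7.000
      vertex 2.674 5.771 7.000
    endloop
  endfacet
  facet normal 0.0000 0.0000 1.0000
    outer loop
      vertex 28.000 14.000 7.000
      vertex 2.674 5.771 7.000
      vertex 9.674 0.685 7.000
    endloop
  endfacet
  facet normal 0.0000 0.0000 1.0000
    outer loop
      vertex 28.000 14.000 7.000
      vertex 9.674 0.685 7.000
      vertex 18.326 0.685 7.000
    endloop
  endfacet
  facet normal 0.0000 0.0000 1.0000
    outer loop
      vertex 28.000 14.000 7.000
      vertex 18.326 0.685 7.000
      vertex 25.326 5.771 7.000
    endloop
  endfacet
  facet normal 0.9510 0.3090 0.0000
    outer loop
      vertex 28.000 14.000 0.000
      vertex 25.326 22.229 0.000
      vertex 25.326 22.229 7.000
    endloop
  endfacet
  facet normal 0.9510 0.3090 0.0000
    outer loop
      vertex 28.000 14.000 0.000
      vertex 25.326 22.229 7.000
      vertex 28.000 14.000 7.000
    endloop
  endfacet
  facet normal 0.5878 0.8090 0.0000
    outer loop
      vertex 25.326 22.229 0.000
      vertex 18.326 27.315 0.000
      vertex 18.326 27.315 7.000
    endloop
  endfacet
  facet normal 0.5878 0.8090 0.0000
    outer loop
      vertex 25.326 22.229 0.000
      vertex 18.326 27.315 7.000
      vertex 25.326 22.229 7.000
    endloop
  endfacet
  facet normal 0.0000 1.0000 0.0000
    outer loop
      vertex 18.326 27.315 0.000
      vertex 9.674 27.315 0.000
      vertex 9.674 27.315 7.000
    endloop
  endfacet
  facet normal 0.0000 1.0000 0.0000
    outer loop
      vertex 18.326 27.315 0.000
      vertex 9.674 27.315 7.000
      vertex 18.326 27.315 7.000
    endloop
  endfacet
  facet normal -0.5878 0.8090 0.0000
    outer loop
      vertex 9.674 27.315 0.000
      vertex 2.674 22.229 0.000
      vertex 2.674 22.229 7.000
    endloop
  endfacet
  facet normal -0.5878 0.8090 0.0000
    outer loop
      vertex 9.674 27.315 0.000
      vertex 2.674 22.229 7.000
      vertex 9.674 27.315 7.000
    endloop
  endfacet
  facet normal -0.9510 0.3090 0.0000
    outer loop
      vertex 2.674 22.229 0.000
      vertex 0.000 14.000 0.000
      vertex 0.000 14.000 7.000
    endloop
  endfacet
  facet normal -0.9510 0.3090 0.0000
    outer loop
      vertex 2.674 22.229 0.000
      vertex 0.000 14.000 7.000
      vertex 2.674 22.229 7.000
    endloop
  endfacet
  facet normal -0.9510 -0.3090 0.0000
    outer loop
      vertex 0.000 14.000 0.000
      vertex 2.674 5.771 0.000
      vertex 2.674 5.771 7.000
    endloop
  endfacet
  facet normal -0.9510 -0.3090 0.0000
    outer loop
      vertex 0.000 14.000 0.000
      vertex 2.674 5.771 7.000
      vertex 0.000 14.000 7.000
    endloop
  endfacet
  facet normal -0.5878 -0.8090 0.0000
    outer loop
      vertex 2.674 5.771 0.000
      vertex 9.674 0.685 0.000
      vertex 9.674 0.685 7.000
    endloop
  endfacet
  facet normal -0.5878 -0.8090 0.0000
    outer loop
      vertex 2.674 5.771 0.000
      vertex 9.674 0.685 7.000
      vertex 2.674 5.771 7.000
    endloop
  endfacet
  facet normal 0.0000 -1.0000 0.0000
    outer loop
      vertex 9.674 0.685 0.000
      vertex 18.326 0.685 0.000
      vertex 18.326 0.685 7.000
    endloop
  endfacet
  facet normal 0.0000 -1.0000 0.0000
    outer loop
      vertex 9.674 0.685 0.000
      vertex 18.326 0.685 7.000
      vertex 9.674 0.685 7.000
    endloop
  endfacet
  facet normal 0.5878 -0.8090 0.0000
    outer loop
      vertex 18.326 0.685 0.000
      vertex 25.326 5.771 0.000
      vertex 25.326 5.771 7.000
    endloop
  endfacet
  facet normal 0.5878 -0.8090 0.0000
    outer loop
      vertex 18.326 0.685 0.000
      vertex 25.326 5.771 7.000
      vertex 18.326 0.685 7.000
    endloop
  endfacet
  facet normal 0.9510 -0.3090 0.0000
    outer loop
      vertex 25.326 5.771 0.000
      vertex 28.000 14.000 0.000
      vertex 28.000 14.000 7.000
    endloop
  endfacet
  facet normal 0.9510 -0.3090 0.0000
    outer loop
      vertex 25.326 5.771 0.000
      vertex 28.000 14.000 7.000
      vertex 25.326 5.771 7.000
    endloop
  endfacet
endsolid part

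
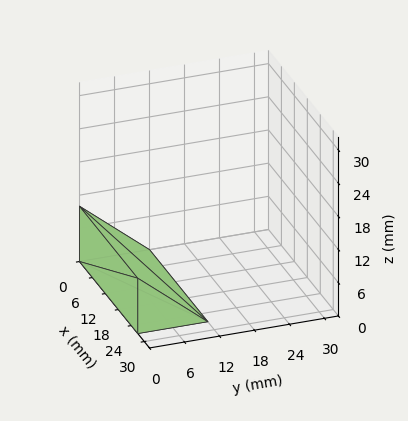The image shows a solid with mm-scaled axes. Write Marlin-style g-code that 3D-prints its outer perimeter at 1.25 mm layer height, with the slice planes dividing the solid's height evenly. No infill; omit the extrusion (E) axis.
Reading the render: the shape is a wedge (ramp): 27 × 12 mm base, rising to 10 mm along the y=0 edge and sloping linearly to z=0 at y=12 (dimensions read to the nearest mm from the axis ticks). For the g-code, the solid's height is divided into equal slices at the stated Δz and each level perimeter traced with G1 moves after a G0 lift.

; perimeter-only toolpath
G21 ; units = mm
G90 ; absolute positioning
G28 ; home
; layer 1
G0 Z1.25
G0 X0.00 Y0.00
G1 X27.00 Y0.00
G1 X27.00 Y10.50
G1 X0.00 Y10.50
G1 X0.00 Y0.00
; layer 2
G0 Z2.50
G0 X0.00 Y0.00
G1 X27.00 Y0.00
G1 X27.00 Y9.00
G1 X0.00 Y9.00
G1 X0.00 Y0.00
; layer 3
G0 Z3.75
G0 X0.00 Y0.00
G1 X27.00 Y0.00
G1 X27.00 Y7.50
G1 X0.00 Y7.50
G1 X0.00 Y0.00
; layer 4
G0 Z5.00
G0 X0.00 Y0.00
G1 X27.00 Y0.00
G1 X27.00 Y6.00
G1 X0.00 Y6.00
G1 X0.00 Y0.00
; layer 5
G0 Z6.25
G0 X0.00 Y0.00
G1 X27.00 Y0.00
G1 X27.00 Y4.50
G1 X0.00 Y4.50
G1 X0.00 Y0.00
; layer 6
G0 Z7.50
G0 X0.00 Y0.00
G1 X27.00 Y0.00
G1 X27.00 Y3.00
G1 X0.00 Y3.00
G1 X0.00 Y0.00
; layer 7
G0 Z8.75
G0 X0.00 Y0.00
G1 X27.00 Y0.00
G1 X27.00 Y1.50
G1 X0.00 Y1.50
G1 X0.00 Y0.00
M2 ; end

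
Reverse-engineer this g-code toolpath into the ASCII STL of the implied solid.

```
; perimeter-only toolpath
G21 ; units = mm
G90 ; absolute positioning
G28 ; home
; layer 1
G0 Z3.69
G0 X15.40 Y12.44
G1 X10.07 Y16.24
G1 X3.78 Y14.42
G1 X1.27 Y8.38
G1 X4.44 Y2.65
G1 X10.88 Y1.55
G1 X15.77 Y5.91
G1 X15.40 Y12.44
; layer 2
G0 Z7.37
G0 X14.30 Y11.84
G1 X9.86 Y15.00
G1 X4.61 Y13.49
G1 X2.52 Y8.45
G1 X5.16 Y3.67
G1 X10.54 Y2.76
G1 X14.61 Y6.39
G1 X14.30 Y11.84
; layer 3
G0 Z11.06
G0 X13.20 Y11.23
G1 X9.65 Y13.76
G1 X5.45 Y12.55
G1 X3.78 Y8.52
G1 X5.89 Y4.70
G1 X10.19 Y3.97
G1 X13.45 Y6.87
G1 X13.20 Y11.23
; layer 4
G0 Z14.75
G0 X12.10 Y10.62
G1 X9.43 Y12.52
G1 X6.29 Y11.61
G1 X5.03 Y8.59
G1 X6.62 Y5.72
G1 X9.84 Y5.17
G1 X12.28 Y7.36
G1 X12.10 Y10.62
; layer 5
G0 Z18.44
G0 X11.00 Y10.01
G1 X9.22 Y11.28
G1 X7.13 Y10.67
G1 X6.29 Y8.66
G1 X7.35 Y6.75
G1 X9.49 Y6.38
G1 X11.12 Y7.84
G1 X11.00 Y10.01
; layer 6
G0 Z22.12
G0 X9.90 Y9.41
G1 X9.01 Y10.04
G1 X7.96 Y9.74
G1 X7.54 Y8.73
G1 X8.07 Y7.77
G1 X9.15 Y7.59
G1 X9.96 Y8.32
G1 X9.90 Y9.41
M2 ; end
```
solid part
  facet normal 0.0000 0.0000 -1.0000
    outer loop
      vertex 2.94 15.36 0.00
      vertex 10.28 17.48 0.00
      vertex 16.50 13.05 0.00
    endloop
  endfacet
  facet normal 0.0000 0.0000 -1.0000
    outer loop
      vertex 0.01 8.31 0.00
      vertex 2.94 15.36 0.00
      vertex 16.50 13.05 0.00
    endloop
  endfacet
  facet normal 0.0000 0.0000 -1.0000
    outer loop
      vertex 3.71 1.62 0.00
      vertex 0.01 8.31 0.00
      vertex 16.50 13.05 0.00
    endloop
  endfacet
  facet normal 0.0000 0.0000 -1.0000
    outer loop
      vertex 11.23 0.34 0.00
      vertex 3.71 1.62 0.00
      vertex 16.50 13.05 0.00
    endloop
  endfacet
  facet normal 0.0000 0.0000 -1.0000
    outer loop
      vertex 16.93 5.43 0.00
      vertex 11.23 0.34 0.00
      vertex 16.50 13.05 0.00
    endloop
  endfacet
  facet normal 0.5545 0.7786 0.2937
    outer loop
      vertex 16.50 13.05 0.00
      vertex 10.28 17.48 0.00
      vertex 8.80 8.80 25.81
    endloop
  endfacet
  facet normal -0.2653 0.9184 0.2936
    outer loop
      vertex 10.28 17.48 0.00
      vertex 2.94 15.36 0.00
      vertex 8.80 8.80 25.81
    endloop
  endfacet
  facet normal -0.8827 0.3669 0.2937
    outer loop
      vertex 2.94 15.36 0.00
      vertex 0.01 8.31 0.00
      vertex 8.80 8.80 25.81
    endloop
  endfacet
  facet normal -0.8365 -0.4626 0.2937
    outer loop
      vertex 0.01 8.31 0.00
      vertex 3.71 1.62 0.00
      vertex 8.80 8.80 25.81
    endloop
  endfacet
  facet normal -0.1604 -0.9423 0.2938
    outer loop
      vertex 3.71 1.62 0.00
      vertex 11.23 0.34 0.00
      vertex 8.80 8.80 25.81
    endloop
  endfacet
  facet normal 0.6367 -0.7130 0.2937
    outer loop
      vertex 11.23 0.34 0.00
      vertex 16.93 5.43 0.00
      vertex 8.80 8.80 25.81
    endloop
  endfacet
  facet normal 0.9544 0.0539 0.2936
    outer loop
      vertex 16.93 5.43 0.00
      vertex 16.50 13.05 0.00
      vertex 8.80 8.80 25.81
    endloop
  endfacet
endsolid part

The G0 Z moves step by Δz≈3.69 mm. The G1 loops shrink linearly with z, so the solid tapers from its base footprint up to z≈25.8. Closing with a flat bottom cap and the tapered top and triangulating gives 12 facets — a regular 7-sided pyramid, base circumscribed radius ≈ 8.8 mm, apex at z ≈ 25.8 mm.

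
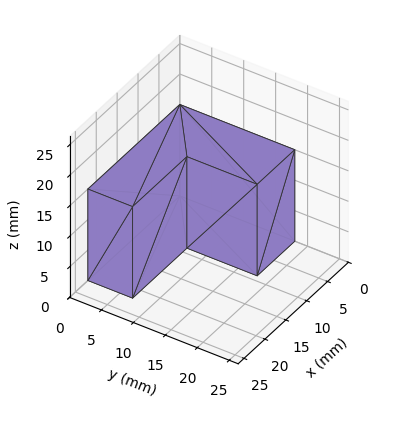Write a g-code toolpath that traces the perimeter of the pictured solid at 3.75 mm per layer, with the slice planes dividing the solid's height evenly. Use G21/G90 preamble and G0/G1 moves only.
Reading the render: the shape is an L-shaped prism: outer 22 × 18 mm, arm thicknesses ≈ 7 mm (horizontal) and 9 mm (vertical), extruded 15 mm in z (dimensions read to the nearest mm from the axis ticks). For the g-code, the solid's height is divided into equal slices at the stated Δz and each level perimeter traced with G1 moves after a G0 lift.

; perimeter-only toolpath
G21 ; units = mm
G90 ; absolute positioning
G28 ; home
; layer 1
G0 Z3.75
G0 X0.00 Y0.00
G1 X22.00 Y0.00
G1 X22.00 Y7.00
G1 X9.00 Y7.00
G1 X9.00 Y18.00
G1 X0.00 Y18.00
G1 X0.00 Y0.00
; layer 2
G0 Z7.50
G0 X0.00 Y0.00
G1 X22.00 Y0.00
G1 X22.00 Y7.00
G1 X9.00 Y7.00
G1 X9.00 Y18.00
G1 X0.00 Y18.00
G1 X0.00 Y0.00
; layer 3
G0 Z11.25
G0 X0.00 Y0.00
G1 X22.00 Y0.00
G1 X22.00 Y7.00
G1 X9.00 Y7.00
G1 X9.00 Y18.00
G1 X0.00 Y18.00
G1 X0.00 Y0.00
; layer 4
G0 Z15.00
G0 X0.00 Y0.00
G1 X22.00 Y0.00
G1 X22.00 Y7.00
G1 X9.00 Y7.00
G1 X9.00 Y18.00
G1 X0.00 Y18.00
G1 X0.00 Y0.00
M2 ; end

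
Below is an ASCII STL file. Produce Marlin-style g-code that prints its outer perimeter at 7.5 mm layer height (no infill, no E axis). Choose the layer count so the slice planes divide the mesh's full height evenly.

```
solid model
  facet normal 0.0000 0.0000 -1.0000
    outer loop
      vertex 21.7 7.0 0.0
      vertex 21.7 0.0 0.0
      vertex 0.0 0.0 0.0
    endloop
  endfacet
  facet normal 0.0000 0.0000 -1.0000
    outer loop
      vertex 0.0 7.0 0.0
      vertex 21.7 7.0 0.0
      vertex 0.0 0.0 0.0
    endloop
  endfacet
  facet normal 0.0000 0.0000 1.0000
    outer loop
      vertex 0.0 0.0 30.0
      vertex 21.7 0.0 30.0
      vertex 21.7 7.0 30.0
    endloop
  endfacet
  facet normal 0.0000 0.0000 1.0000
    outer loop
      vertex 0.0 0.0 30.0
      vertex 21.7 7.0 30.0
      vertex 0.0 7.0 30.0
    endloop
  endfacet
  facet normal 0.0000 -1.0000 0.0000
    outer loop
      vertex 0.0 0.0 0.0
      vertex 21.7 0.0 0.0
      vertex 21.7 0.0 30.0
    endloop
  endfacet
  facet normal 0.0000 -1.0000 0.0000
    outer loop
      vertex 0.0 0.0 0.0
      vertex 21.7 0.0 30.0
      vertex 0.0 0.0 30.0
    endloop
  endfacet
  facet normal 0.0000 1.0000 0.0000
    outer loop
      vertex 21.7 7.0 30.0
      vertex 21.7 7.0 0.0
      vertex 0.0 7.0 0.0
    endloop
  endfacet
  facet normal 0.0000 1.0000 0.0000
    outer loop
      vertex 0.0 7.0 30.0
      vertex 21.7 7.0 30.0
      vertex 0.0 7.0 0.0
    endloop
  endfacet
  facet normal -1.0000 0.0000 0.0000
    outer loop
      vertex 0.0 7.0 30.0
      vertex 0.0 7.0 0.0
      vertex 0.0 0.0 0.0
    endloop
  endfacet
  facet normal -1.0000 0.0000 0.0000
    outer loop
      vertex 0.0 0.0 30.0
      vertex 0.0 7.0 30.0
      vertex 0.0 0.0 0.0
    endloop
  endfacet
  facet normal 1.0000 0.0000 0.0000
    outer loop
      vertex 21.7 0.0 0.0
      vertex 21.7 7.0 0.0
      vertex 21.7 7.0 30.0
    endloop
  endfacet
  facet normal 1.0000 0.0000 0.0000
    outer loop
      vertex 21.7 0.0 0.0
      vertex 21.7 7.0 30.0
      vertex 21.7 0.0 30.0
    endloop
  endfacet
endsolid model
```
; perimeter-only toolpath
G21 ; units = mm
G90 ; absolute positioning
G28 ; home
; layer 1
G0 Z7.5
G0 X0.0 Y0.0
G1 X21.7 Y0.0
G1 X21.7 Y7.0
G1 X0.0 Y7.0
G1 X0.0 Y0.0
; layer 2
G0 Z15.0
G0 X0.0 Y0.0
G1 X21.7 Y0.0
G1 X21.7 Y7.0
G1 X0.0 Y7.0
G1 X0.0 Y0.0
; layer 3
G0 Z22.5
G0 X0.0 Y0.0
G1 X21.7 Y0.0
G1 X21.7 Y7.0
G1 X0.0 Y7.0
G1 X0.0 Y0.0
; layer 4
G0 Z30.0
G0 X0.0 Y0.0
G1 X21.7 Y0.0
G1 X21.7 Y7.0
G1 X0.0 Y7.0
G1 X0.0 Y0.0
M2 ; end

The solid is a rectangular box, roughly 21.7 × 7 mm footprint and 30 mm tall. Slicing at Δz = 7.5 mm — 4 equal slices spanning the solid's height, so layer i sits at z = i·h/4 — gives 4 non-empty perimeters. Each is a 4-segment closed polygon; G0 lifts to the layer z and rapids to the start vertex, then G1 traces the edges.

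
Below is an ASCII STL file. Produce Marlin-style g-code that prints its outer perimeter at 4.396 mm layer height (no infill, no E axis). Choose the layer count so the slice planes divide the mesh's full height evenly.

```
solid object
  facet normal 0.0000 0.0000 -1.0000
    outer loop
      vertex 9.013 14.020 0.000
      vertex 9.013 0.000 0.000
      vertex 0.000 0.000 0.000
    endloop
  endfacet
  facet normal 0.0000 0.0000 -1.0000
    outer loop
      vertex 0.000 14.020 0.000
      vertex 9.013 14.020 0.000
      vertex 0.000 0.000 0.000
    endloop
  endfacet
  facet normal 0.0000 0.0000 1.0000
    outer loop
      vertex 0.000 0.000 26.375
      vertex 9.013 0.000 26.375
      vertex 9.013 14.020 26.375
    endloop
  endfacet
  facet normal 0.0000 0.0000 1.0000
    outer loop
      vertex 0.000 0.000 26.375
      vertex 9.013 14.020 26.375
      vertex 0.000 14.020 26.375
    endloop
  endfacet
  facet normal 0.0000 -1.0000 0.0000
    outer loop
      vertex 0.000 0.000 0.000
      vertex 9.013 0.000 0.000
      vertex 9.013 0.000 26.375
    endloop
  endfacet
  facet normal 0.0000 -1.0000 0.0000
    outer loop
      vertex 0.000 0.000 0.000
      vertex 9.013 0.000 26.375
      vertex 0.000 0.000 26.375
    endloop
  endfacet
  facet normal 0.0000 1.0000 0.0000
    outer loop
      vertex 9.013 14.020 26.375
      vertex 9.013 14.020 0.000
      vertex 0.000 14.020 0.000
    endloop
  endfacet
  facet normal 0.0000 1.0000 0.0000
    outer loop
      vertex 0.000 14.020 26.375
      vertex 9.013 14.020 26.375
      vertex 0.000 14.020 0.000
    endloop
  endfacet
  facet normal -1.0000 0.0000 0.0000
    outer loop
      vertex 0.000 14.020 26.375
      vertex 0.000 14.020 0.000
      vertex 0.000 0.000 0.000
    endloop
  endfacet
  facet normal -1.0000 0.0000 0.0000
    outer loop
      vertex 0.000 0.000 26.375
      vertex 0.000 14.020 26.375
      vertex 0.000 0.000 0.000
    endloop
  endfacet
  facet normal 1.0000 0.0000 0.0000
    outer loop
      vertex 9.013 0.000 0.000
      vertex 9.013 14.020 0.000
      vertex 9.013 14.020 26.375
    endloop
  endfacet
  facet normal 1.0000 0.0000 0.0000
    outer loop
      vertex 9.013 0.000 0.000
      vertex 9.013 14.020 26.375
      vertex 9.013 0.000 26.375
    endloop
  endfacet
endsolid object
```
; perimeter-only toolpath
G21 ; units = mm
G90 ; absolute positioning
G28 ; home
; layer 1
G0 Z4.396
G0 X0.000 Y0.000
G1 X9.013 Y0.000
G1 X9.013 Y14.020
G1 X0.000 Y14.020
G1 X0.000 Y0.000
; layer 2
G0 Z8.792
G0 X0.000 Y0.000
G1 X9.013 Y0.000
G1 X9.013 Y14.020
G1 X0.000 Y14.020
G1 X0.000 Y0.000
; layer 3
G0 Z13.188
G0 X0.000 Y0.000
G1 X9.013 Y0.000
G1 X9.013 Y14.020
G1 X0.000 Y14.020
G1 X0.000 Y0.000
; layer 4
G0 Z17.583
G0 X0.000 Y0.000
G1 X9.013 Y0.000
G1 X9.013 Y14.020
G1 X0.000 Y14.020
G1 X0.000 Y0.000
; layer 5
G0 Z21.979
G0 X0.000 Y0.000
G1 X9.013 Y0.000
G1 X9.013 Y14.020
G1 X0.000 Y14.020
G1 X0.000 Y0.000
; layer 6
G0 Z26.375
G0 X0.000 Y0.000
G1 X9.013 Y0.000
G1 X9.013 Y14.020
G1 X0.000 Y14.020
G1 X0.000 Y0.000
M2 ; end

The solid is a rectangular box, roughly 9.01 × 14 mm footprint and 26.4 mm tall. Slicing at Δz = 4.396 mm — 6 equal slices spanning the solid's height, so layer i sits at z = i·h/6 — gives 6 non-empty perimeters. Each is a 4-segment closed polygon; G0 lifts to the layer z and rapids to the start vertex, then G1 traces the edges.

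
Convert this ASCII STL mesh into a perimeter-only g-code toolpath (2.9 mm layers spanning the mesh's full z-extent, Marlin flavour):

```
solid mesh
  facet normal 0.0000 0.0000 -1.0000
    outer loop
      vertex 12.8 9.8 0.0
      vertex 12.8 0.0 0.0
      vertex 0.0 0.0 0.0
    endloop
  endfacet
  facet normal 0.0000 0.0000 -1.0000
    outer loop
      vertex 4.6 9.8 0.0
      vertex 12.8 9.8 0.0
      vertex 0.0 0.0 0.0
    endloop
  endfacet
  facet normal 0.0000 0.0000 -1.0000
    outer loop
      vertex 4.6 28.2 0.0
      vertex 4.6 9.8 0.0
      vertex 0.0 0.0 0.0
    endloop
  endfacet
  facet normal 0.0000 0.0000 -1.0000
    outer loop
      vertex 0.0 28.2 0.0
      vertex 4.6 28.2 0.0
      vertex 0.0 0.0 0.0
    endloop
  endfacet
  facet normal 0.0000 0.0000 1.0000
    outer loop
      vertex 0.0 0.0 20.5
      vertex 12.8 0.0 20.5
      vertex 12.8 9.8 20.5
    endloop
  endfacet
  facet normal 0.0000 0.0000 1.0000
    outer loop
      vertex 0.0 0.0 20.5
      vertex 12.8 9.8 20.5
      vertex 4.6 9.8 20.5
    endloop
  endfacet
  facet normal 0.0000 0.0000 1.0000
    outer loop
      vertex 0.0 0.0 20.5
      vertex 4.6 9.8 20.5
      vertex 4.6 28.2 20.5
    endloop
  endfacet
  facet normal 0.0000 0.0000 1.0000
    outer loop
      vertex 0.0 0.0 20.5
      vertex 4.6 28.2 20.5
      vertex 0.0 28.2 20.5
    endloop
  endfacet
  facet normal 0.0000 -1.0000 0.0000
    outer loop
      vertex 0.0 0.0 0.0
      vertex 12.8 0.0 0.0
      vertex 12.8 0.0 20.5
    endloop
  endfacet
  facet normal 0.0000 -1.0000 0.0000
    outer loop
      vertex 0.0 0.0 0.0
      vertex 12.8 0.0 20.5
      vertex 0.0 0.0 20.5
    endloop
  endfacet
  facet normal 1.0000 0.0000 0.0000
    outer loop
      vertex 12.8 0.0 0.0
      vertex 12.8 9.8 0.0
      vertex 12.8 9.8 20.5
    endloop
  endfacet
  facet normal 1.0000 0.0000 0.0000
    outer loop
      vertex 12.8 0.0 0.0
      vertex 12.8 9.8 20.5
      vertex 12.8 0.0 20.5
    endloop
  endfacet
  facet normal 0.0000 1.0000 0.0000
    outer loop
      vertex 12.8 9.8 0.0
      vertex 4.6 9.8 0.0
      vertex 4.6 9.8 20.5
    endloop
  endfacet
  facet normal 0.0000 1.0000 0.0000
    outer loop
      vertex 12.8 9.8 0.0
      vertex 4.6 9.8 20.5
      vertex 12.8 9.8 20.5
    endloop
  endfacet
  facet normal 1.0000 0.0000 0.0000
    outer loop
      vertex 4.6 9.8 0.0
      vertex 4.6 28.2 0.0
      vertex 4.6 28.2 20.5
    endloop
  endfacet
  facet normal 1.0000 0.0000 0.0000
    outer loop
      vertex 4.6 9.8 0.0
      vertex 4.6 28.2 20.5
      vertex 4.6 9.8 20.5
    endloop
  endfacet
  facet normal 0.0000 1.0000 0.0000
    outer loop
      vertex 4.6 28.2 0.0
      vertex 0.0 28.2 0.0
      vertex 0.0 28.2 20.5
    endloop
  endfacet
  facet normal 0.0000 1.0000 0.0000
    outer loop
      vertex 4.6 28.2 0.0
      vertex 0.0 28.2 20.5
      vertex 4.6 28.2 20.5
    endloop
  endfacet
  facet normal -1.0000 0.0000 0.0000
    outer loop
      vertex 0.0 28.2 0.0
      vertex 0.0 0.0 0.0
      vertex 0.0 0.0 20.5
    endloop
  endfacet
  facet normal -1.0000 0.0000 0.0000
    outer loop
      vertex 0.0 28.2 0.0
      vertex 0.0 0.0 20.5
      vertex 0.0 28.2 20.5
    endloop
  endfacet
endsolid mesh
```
; perimeter-only toolpath
G21 ; units = mm
G90 ; absolute positioning
G28 ; home
; layer 1
G0 Z2.9
G0 X0.0 Y0.0
G1 X12.8 Y0.0
G1 X12.8 Y9.8
G1 X4.6 Y9.8
G1 X4.6 Y28.2
G1 X0.0 Y28.2
G1 X0.0 Y0.0
; layer 2
G0 Z5.9
G0 X0.0 Y0.0
G1 X12.8 Y0.0
G1 X12.8 Y9.8
G1 X4.6 Y9.8
G1 X4.6 Y28.2
G1 X0.0 Y28.2
G1 X0.0 Y0.0
; layer 3
G0 Z8.8
G0 X0.0 Y0.0
G1 X12.8 Y0.0
G1 X12.8 Y9.8
G1 X4.6 Y9.8
G1 X4.6 Y28.2
G1 X0.0 Y28.2
G1 X0.0 Y0.0
; layer 4
G0 Z11.7
G0 X0.0 Y0.0
G1 X12.8 Y0.0
G1 X12.8 Y9.8
G1 X4.6 Y9.8
G1 X4.6 Y28.2
G1 X0.0 Y28.2
G1 X0.0 Y0.0
; layer 5
G0 Z14.6
G0 X0.0 Y0.0
G1 X12.8 Y0.0
G1 X12.8 Y9.8
G1 X4.6 Y9.8
G1 X4.6 Y28.2
G1 X0.0 Y28.2
G1 X0.0 Y0.0
; layer 6
G0 Z17.6
G0 X0.0 Y0.0
G1 X12.8 Y0.0
G1 X12.8 Y9.8
G1 X4.6 Y9.8
G1 X4.6 Y28.2
G1 X0.0 Y28.2
G1 X0.0 Y0.0
; layer 7
G0 Z20.5
G0 X0.0 Y0.0
G1 X12.8 Y0.0
G1 X12.8 Y9.8
G1 X4.6 Y9.8
G1 X4.6 Y28.2
G1 X0.0 Y28.2
G1 X0.0 Y0.0
M2 ; end

The solid is an L-shaped prism: outer 12.8 × 28.2 mm, arm thicknesses ≈ 9.8 mm (horizontal) and 4.6 mm (vertical), extruded 20.5 mm in z. Slicing at Δz = 2.9 mm — 7 equal slices spanning the solid's height, so layer i sits at z = i·h/7 — gives 7 non-empty perimeters. Each is a 6-segment closed polygon; G0 lifts to the layer z and rapids to the start vertex, then G1 traces the edges.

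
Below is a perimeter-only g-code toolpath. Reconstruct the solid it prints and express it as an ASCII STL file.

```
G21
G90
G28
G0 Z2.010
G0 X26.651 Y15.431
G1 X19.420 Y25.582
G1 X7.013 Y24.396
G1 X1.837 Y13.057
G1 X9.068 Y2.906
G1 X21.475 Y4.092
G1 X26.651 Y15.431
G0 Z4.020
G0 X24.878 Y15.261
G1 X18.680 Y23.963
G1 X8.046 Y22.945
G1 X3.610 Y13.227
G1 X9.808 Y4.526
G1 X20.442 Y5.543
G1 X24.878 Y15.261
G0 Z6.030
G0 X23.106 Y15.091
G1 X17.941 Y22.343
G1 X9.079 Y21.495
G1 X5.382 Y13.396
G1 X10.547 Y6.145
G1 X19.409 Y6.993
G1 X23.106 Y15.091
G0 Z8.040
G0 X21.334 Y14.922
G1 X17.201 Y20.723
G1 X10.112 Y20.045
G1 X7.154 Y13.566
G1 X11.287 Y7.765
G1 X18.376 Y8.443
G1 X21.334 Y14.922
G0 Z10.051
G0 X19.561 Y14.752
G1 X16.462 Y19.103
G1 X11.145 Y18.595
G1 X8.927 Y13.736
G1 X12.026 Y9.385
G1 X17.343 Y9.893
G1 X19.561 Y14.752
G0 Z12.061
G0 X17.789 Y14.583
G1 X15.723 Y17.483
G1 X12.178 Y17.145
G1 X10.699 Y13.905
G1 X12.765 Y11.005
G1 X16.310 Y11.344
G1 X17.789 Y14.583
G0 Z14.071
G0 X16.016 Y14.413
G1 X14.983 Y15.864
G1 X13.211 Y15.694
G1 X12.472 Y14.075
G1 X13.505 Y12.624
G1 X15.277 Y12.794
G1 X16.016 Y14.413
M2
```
solid part
  facet normal 0.0000 0.0000 -1.0000
    outer loop
      vertex 5.980 25.846 0.000
      vertex 20.159 27.202 0.000
      vertex 28.423 15.600 0.000
    endloop
  endfacet
  facet normal 0.0000 0.0000 -1.0000
    outer loop
      vertex 0.065 12.888 0.000
      vertex 5.980 25.846 0.000
      vertex 28.423 15.600 0.000
    endloop
  endfacet
  facet normal 0.0000 0.0000 -1.0000
    outer loop
      vertex 8.329 1.286 0.000
      vertex 0.065 12.888 0.000
      vertex 28.423 15.600 0.000
    endloop
  endfacet
  facet normal 0.0000 0.0000 -1.0000
    outer loop
      vertex 22.508 2.642 0.000
      vertex 8.329 1.286 0.000
      vertex 28.423 15.600 0.000
    endloop
  endfacet
  facet normal 0.6463 0.4603 0.6086
    outer loop
      vertex 28.423 15.600 0.000
      vertex 20.159 27.202 0.000
      vertex 14.244 14.244 16.081
    endloop
  endfacet
  facet normal -0.0755 0.7898 0.6087
    outer loop
      vertex 20.159 27.202 0.000
      vertex 5.980 25.846 0.000
      vertex 14.244 14.244 16.081
    endloop
  endfacet
  facet normal -0.7218 0.3295 0.6086
    outer loop
      vertex 5.980 25.846 0.000
      vertex 0.065 12.888 0.000
      vertex 14.244 14.244 16.081
    endloop
  endfacet
  facet normal -0.6463 -0.4603 0.6086
    outer loop
      vertex 0.065 12.888 0.000
      vertex 8.329 1.286 0.000
      vertex 14.244 14.244 16.081
    endloop
  endfacet
  facet normal 0.0755 -0.7898 0.6087
    outer loop
      vertex 8.329 1.286 0.000
      vertex 22.508 2.642 0.000
      vertex 14.244 14.244 16.081
    endloop
  endfacet
  facet normal 0.7218 -0.3295 0.6086
    outer loop
      vertex 22.508 2.642 0.000
      vertex 28.423 15.600 0.000
      vertex 14.244 14.244 16.081
    endloop
  endfacet
endsolid part

The G0 Z moves step by Δz≈2.010 mm. The G1 loops shrink linearly with z, so the solid tapers from its base footprint up to z≈16.1. Closing with a flat bottom cap and the tapered top and triangulating gives 10 facets — a regular 6-sided pyramid, base circumscribed radius ≈ 14.2 mm, apex at z ≈ 16.1 mm.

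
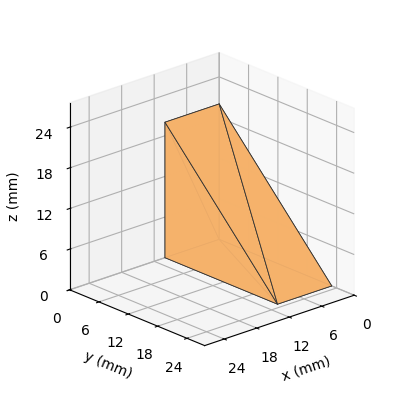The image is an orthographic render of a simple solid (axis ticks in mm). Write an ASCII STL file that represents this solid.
Reading the render: the shape is a wedge (ramp): 10 × 23 mm base, rising to 20 mm along the y=0 edge and sloping linearly to z=0 at y=23 (dimensions read to the nearest mm from the axis ticks). For the STL, each face is triangulated and given an outward normal.

solid part
  facet normal 0.0000 0.0000 -1.0000
    outer loop
      vertex 10.00 23.00 0.00
      vertex 10.00 0.00 0.00
      vertex 0.00 0.00 0.00
    endloop
  endfacet
  facet normal 0.0000 0.0000 -1.0000
    outer loop
      vertex 0.00 23.00 0.00
      vertex 10.00 23.00 0.00
      vertex 0.00 0.00 0.00
    endloop
  endfacet
  facet normal 0.0000 -1.0000 0.0000
    outer loop
      vertex 0.00 0.00 0.00
      vertex 10.00 0.00 0.00
      vertex 10.00 0.00 20.00
    endloop
  endfacet
  facet normal 0.0000 -1.0000 0.0000
    outer loop
      vertex 0.00 0.00 0.00
      vertex 10.00 0.00 20.00
      vertex 0.00 0.00 20.00
    endloop
  endfacet
  facet normal 0.0000 0.6562 0.7546
    outer loop
      vertex 0.00 0.00 20.00
      vertex 10.00 0.00 20.00
      vertex 10.00 23.00 0.00
    endloop
  endfacet
  facet normal 0.0000 0.6562 0.7546
    outer loop
      vertex 0.00 0.00 20.00
      vertex 10.00 23.00 0.00
      vertex 0.00 23.00 0.00
    endloop
  endfacet
  facet normal -1.0000 0.0000 0.0000
    outer loop
      vertex 0.00 0.00 20.00
      vertex 0.00 23.00 0.00
      vertex 0.00 0.00 0.00
    endloop
  endfacet
  facet normal 1.0000 0.0000 0.0000
    outer loop
      vertex 10.00 0.00 0.00
      vertex 10.00 23.00 0.00
      vertex 10.00 0.00 20.00
    endloop
  endfacet
endsolid part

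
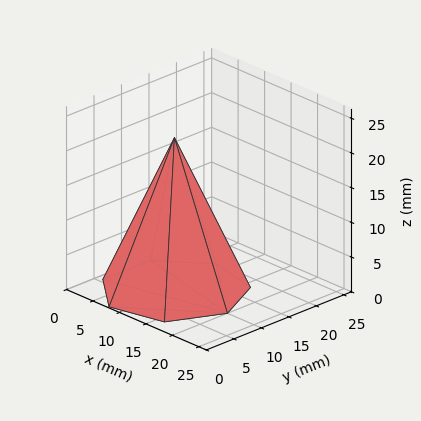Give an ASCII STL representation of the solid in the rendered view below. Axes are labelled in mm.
Reading the render: the shape is a regular 7-sided pyramid, base circumscribed radius ≈ 10 mm, apex at z ≈ 22 mm (dimensions read to the nearest mm from the axis ticks). For the STL, each face is triangulated and given an outward normal.

solid part
  facet normal 0.0000 0.0000 -1.0000
    outer loop
      vertex 7.775 19.749 0.000
      vertex 16.235 17.818 0.000
      vertex 20.000 10.000 0.000
    endloop
  endfacet
  facet normal 0.0000 0.0000 -1.0000
    outer loop
      vertex 0.990 14.339 0.000
      vertex 7.775 19.749 0.000
      vertex 20.000 10.000 0.000
    endloop
  endfacet
  facet normal 0.0000 0.0000 -1.0000
    outer loop
      vertex 0.990 5.661 0.000
      vertex 0.990 14.339 0.000
      vertex 20.000 10.000 0.000
    endloop
  endfacet
  facet normal 0.0000 0.0000 -1.0000
    outer loop
      vertex 7.775 0.251 0.000
      vertex 0.990 5.661 0.000
      vertex 20.000 10.000 0.000
    endloop
  endfacet
  facet normal 0.0000 0.0000 -1.0000
    outer loop
      vertex 16.235 2.182 0.000
      vertex 7.775 0.251 0.000
      vertex 20.000 10.000 0.000
    endloop
  endfacet
  facet normal 0.8338 0.4015 0.3790
    outer loop
      vertex 20.000 10.000 0.000
      vertex 16.235 17.818 0.000
      vertex 10.000 10.000 22.000
    endloop
  endfacet
  facet normal 0.2059 0.9022 0.3790
    outer loop
      vertex 16.235 17.818 0.000
      vertex 7.775 19.749 0.000
      vertex 10.000 10.000 22.000
    endloop
  endfacet
  facet normal -0.5769 0.7236 0.3790
    outer loop
      vertex 7.775 19.749 0.000
      vertex 0.990 14.339 0.000
      vertex 10.000 10.000 22.000
    endloop
  endfacet
  facet normal -0.9254 0.0000 0.3790
    outer loop
      vertex 0.990 14.339 0.000
      vertex 0.990 5.661 0.000
      vertex 10.000 10.000 22.000
    endloop
  endfacet
  facet normal -0.5769 -0.7236 0.3790
    outer loop
      vertex 0.990 5.661 0.000
      vertex 7.775 0.251 0.000
      vertex 10.000 10.000 22.000
    endloop
  endfacet
  facet normal 0.2059 -0.9022 0.3790
    outer loop
      vertex 7.775 0.251 0.000
      vertex 16.235 2.182 0.000
      vertex 10.000 10.000 22.000
    endloop
  endfacet
  facet normal 0.8338 -0.4015 0.3790
    outer loop
      vertex 16.235 2.182 0.000
      vertex 20.000 10.000 0.000
      vertex 10.000 10.000 22.000
    endloop
  endfacet
endsolid part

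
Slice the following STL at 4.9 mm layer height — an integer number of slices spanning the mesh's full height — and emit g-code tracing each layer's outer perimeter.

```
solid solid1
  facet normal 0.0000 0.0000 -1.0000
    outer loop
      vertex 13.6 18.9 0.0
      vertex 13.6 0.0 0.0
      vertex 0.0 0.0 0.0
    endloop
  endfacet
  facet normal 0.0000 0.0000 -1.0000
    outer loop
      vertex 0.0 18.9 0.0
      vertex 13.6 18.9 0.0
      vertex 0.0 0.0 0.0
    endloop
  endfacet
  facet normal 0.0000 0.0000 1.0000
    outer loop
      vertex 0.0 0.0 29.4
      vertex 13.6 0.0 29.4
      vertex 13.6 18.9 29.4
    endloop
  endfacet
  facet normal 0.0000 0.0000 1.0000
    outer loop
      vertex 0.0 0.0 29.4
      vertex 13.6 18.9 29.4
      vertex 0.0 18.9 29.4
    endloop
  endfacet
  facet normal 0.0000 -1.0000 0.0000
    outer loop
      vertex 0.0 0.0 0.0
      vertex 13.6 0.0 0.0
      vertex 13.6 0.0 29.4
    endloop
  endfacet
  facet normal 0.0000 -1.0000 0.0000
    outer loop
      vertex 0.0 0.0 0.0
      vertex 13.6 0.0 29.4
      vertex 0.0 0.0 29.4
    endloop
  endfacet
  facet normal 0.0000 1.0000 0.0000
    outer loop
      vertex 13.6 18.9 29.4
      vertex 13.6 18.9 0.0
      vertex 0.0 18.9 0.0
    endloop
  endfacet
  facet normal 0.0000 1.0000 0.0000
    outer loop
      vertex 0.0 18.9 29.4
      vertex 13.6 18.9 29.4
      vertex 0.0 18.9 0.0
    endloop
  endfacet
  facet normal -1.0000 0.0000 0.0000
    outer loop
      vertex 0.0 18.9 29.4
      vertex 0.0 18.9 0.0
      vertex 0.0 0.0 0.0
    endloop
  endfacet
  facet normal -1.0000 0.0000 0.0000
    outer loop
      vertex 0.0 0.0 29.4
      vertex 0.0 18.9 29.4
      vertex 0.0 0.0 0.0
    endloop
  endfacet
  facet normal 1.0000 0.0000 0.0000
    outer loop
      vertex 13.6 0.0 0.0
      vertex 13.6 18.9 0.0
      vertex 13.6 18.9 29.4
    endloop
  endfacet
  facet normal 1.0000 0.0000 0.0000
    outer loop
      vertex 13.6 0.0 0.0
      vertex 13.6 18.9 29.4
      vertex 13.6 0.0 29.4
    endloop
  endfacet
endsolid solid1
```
; perimeter-only toolpath
G21 ; units = mm
G90 ; absolute positioning
G28 ; home
; layer 1
G0 Z4.9
G0 X0.0 Y0.0
G1 X13.6 Y0.0
G1 X13.6 Y18.9
G1 X0.0 Y18.9
G1 X0.0 Y0.0
; layer 2
G0 Z9.8
G0 X0.0 Y0.0
G1 X13.6 Y0.0
G1 X13.6 Y18.9
G1 X0.0 Y18.9
G1 X0.0 Y0.0
; layer 3
G0 Z14.7
G0 X0.0 Y0.0
G1 X13.6 Y0.0
G1 X13.6 Y18.9
G1 X0.0 Y18.9
G1 X0.0 Y0.0
; layer 4
G0 Z19.6
G0 X0.0 Y0.0
G1 X13.6 Y0.0
G1 X13.6 Y18.9
G1 X0.0 Y18.9
G1 X0.0 Y0.0
; layer 5
G0 Z24.5
G0 X0.0 Y0.0
G1 X13.6 Y0.0
G1 X13.6 Y18.9
G1 X0.0 Y18.9
G1 X0.0 Y0.0
; layer 6
G0 Z29.4
G0 X0.0 Y0.0
G1 X13.6 Y0.0
G1 X13.6 Y18.9
G1 X0.0 Y18.9
G1 X0.0 Y0.0
M2 ; end

The solid is a rectangular box, roughly 13.6 × 18.9 mm footprint and 29.4 mm tall. Slicing at Δz = 4.9 mm — 6 equal slices spanning the solid's height, so layer i sits at z = i·h/6 — gives 6 non-empty perimeters. Each is a 4-segment closed polygon; G0 lifts to the layer z and rapids to the start vertex, then G1 traces the edges.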